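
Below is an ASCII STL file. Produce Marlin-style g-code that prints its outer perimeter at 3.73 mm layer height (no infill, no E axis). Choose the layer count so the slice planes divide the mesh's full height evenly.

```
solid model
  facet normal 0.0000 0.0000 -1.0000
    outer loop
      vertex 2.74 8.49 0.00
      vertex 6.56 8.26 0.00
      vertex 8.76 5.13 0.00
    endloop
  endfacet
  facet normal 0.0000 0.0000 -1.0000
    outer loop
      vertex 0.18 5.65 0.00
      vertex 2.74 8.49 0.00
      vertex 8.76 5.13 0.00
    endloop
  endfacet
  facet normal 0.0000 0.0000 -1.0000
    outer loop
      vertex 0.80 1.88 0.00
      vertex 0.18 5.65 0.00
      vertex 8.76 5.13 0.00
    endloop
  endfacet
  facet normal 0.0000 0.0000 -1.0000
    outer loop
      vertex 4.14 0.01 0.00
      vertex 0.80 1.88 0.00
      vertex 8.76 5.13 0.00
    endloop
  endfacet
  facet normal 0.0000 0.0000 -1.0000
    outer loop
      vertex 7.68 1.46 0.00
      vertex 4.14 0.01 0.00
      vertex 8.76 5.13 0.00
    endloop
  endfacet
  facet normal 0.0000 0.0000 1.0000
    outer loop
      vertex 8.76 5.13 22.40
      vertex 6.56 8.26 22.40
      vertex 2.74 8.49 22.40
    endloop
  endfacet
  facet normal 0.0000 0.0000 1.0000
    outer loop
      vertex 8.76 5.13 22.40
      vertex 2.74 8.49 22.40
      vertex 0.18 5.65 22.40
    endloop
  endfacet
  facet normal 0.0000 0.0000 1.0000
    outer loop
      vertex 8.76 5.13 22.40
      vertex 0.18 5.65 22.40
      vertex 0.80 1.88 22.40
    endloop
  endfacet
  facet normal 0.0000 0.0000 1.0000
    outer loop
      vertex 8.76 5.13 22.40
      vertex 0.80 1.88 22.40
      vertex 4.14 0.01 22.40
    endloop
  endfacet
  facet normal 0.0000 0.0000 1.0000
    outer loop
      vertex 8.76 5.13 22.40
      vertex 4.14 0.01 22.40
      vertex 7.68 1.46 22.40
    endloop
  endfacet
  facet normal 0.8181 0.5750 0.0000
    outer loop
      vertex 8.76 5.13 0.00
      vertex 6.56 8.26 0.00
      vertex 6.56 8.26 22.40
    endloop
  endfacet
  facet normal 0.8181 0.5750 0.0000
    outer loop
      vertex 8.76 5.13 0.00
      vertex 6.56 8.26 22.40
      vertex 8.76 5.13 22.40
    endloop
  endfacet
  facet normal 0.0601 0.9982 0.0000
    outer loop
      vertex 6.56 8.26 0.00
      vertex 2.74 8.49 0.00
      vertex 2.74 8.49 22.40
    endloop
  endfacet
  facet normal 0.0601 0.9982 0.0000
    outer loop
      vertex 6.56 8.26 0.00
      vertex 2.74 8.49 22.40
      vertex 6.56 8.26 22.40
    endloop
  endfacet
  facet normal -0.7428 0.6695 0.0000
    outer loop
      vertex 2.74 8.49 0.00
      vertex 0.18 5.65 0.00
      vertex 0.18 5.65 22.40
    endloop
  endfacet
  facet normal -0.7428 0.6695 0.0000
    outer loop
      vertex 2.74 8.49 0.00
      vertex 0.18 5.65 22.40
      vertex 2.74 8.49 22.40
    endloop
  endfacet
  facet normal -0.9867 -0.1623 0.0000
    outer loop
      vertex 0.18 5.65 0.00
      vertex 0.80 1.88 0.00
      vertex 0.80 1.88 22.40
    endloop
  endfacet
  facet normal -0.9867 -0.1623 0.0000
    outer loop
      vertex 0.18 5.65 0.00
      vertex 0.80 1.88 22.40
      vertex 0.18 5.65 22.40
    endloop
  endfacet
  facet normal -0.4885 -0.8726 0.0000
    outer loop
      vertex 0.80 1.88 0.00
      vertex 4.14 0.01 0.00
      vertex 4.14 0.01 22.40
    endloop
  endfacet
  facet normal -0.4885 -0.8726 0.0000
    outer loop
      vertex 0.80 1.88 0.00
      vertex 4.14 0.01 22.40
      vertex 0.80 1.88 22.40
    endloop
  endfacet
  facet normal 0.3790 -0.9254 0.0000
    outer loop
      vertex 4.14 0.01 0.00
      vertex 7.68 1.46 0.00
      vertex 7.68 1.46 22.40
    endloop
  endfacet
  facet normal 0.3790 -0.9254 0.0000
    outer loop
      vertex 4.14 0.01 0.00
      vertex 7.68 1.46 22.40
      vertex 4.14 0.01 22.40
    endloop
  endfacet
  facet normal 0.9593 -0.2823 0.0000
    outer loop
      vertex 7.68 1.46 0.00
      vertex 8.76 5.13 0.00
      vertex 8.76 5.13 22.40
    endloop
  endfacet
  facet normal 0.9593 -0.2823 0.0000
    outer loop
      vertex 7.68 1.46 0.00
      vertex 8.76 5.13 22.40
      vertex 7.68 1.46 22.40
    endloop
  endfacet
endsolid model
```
; perimeter-only toolpath
G21 ; units = mm
G90 ; absolute positioning
G28 ; home
; layer 1
G0 Z3.73
G0 X8.76 Y5.13
G1 X6.56 Y8.26
G1 X2.74 Y8.49
G1 X0.18 Y5.65
G1 X0.80 Y1.88
G1 X4.14 Y0.01
G1 X7.68 Y1.46
G1 X8.76 Y5.13
; layer 2
G0 Z7.47
G0 X8.76 Y5.13
G1 X6.56 Y8.26
G1 X2.74 Y8.49
G1 X0.18 Y5.65
G1 X0.80 Y1.88
G1 X4.14 Y0.01
G1 X7.68 Y1.46
G1 X8.76 Y5.13
; layer 3
G0 Z11.20
G0 X8.76 Y5.13
G1 X6.56 Y8.26
G1 X2.74 Y8.49
G1 X0.18 Y5.65
G1 X0.80 Y1.88
G1 X4.14 Y0.01
G1 X7.68 Y1.46
G1 X8.76 Y5.13
; layer 4
G0 Z14.93
G0 X8.76 Y5.13
G1 X6.56 Y8.26
G1 X2.74 Y8.49
G1 X0.18 Y5.65
G1 X0.80 Y1.88
G1 X4.14 Y0.01
G1 X7.68 Y1.46
G1 X8.76 Y5.13
; layer 5
G0 Z18.67
G0 X8.76 Y5.13
G1 X6.56 Y8.26
G1 X2.74 Y8.49
G1 X0.18 Y5.65
G1 X0.80 Y1.88
G1 X4.14 Y0.01
G1 X7.68 Y1.46
G1 X8.76 Y5.13
; layer 6
G0 Z22.40
G0 X8.76 Y5.13
G1 X6.56 Y8.26
G1 X2.74 Y8.49
G1 X0.18 Y5.65
G1 X0.80 Y1.88
G1 X4.14 Y0.01
G1 X7.68 Y1.46
G1 X8.76 Y5.13
M2 ; end

The solid is a regular 7-sided prism (a cylinder approximated with 7 flat sides), circumscribed radius ≈ 4.41 mm, height ≈ 22.4 mm. Slicing at Δz = 3.73 mm — 6 equal slices spanning the solid's height, so layer i sits at z = i·h/6 — gives 6 non-empty perimeters. Each is a 7-segment closed polygon; G0 lifts to the layer z and rapids to the start vertex, then G1 traces the edges.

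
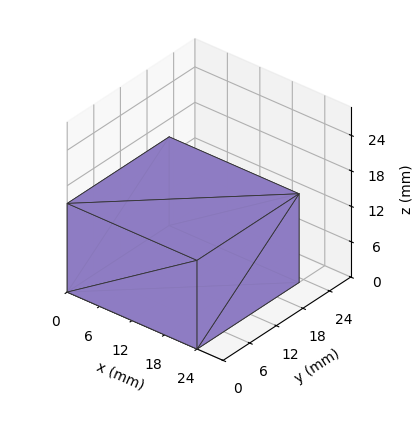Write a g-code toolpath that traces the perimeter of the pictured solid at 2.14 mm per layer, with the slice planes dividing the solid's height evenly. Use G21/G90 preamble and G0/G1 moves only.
Reading the render: the shape is a rectangular box, roughly 24 × 23 mm footprint and 15 mm tall (dimensions read to the nearest mm from the axis ticks). For the g-code, the solid's height is divided into equal slices at the stated Δz and each level perimeter traced with G1 moves after a G0 lift.

; perimeter-only toolpath
G21 ; units = mm
G90 ; absolute positioning
G28 ; home
; layer 1
G0 Z2.14
G0 X0.00 Y0.00
G1 X24.00 Y0.00
G1 X24.00 Y23.00
G1 X0.00 Y23.00
G1 X0.00 Y0.00
; layer 2
G0 Z4.29
G0 X0.00 Y0.00
G1 X24.00 Y0.00
G1 X24.00 Y23.00
G1 X0.00 Y23.00
G1 X0.00 Y0.00
; layer 3
G0 Z6.43
G0 X0.00 Y0.00
G1 X24.00 Y0.00
G1 X24.00 Y23.00
G1 X0.00 Y23.00
G1 X0.00 Y0.00
; layer 4
G0 Z8.57
G0 X0.00 Y0.00
G1 X24.00 Y0.00
G1 X24.00 Y23.00
G1 X0.00 Y23.00
G1 X0.00 Y0.00
; layer 5
G0 Z10.71
G0 X0.00 Y0.00
G1 X24.00 Y0.00
G1 X24.00 Y23.00
G1 X0.00 Y23.00
G1 X0.00 Y0.00
; layer 6
G0 Z12.86
G0 X0.00 Y0.00
G1 X24.00 Y0.00
G1 X24.00 Y23.00
G1 X0.00 Y23.00
G1 X0.00 Y0.00
; layer 7
G0 Z15.00
G0 X0.00 Y0.00
G1 X24.00 Y0.00
G1 X24.00 Y23.00
G1 X0.00 Y23.00
G1 X0.00 Y0.00
M2 ; end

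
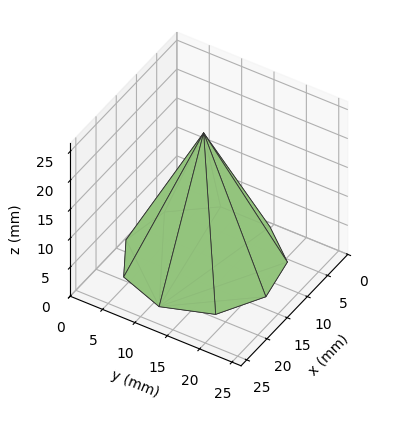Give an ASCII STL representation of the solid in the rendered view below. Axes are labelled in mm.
Reading the render: the shape is a regular 9-sided pyramid, base circumscribed radius ≈ 11 mm, apex at z ≈ 22 mm (dimensions read to the nearest mm from the axis ticks). For the STL, each face is triangulated and given an outward normal.

solid part
  facet normal 0.0000 0.0000 -1.0000
    outer loop
      vertex 12.9 21.8 0.0
      vertex 19.4 18.1 0.0
      vertex 22.0 11.0 0.0
    endloop
  endfacet
  facet normal 0.0000 0.0000 -1.0000
    outer loop
      vertex 5.5 20.5 0.0
      vertex 12.9 21.8 0.0
      vertex 22.0 11.0 0.0
    endloop
  endfacet
  facet normal 0.0000 0.0000 -1.0000
    outer loop
      vertex 0.7 14.8 0.0
      vertex 5.5 20.5 0.0
      vertex 22.0 11.0 0.0
    endloop
  endfacet
  facet normal 0.0000 0.0000 -1.0000
    outer loop
      vertex 0.7 7.2 0.0
      vertex 0.7 14.8 0.0
      vertex 22.0 11.0 0.0
    endloop
  endfacet
  facet normal 0.0000 0.0000 -1.0000
    outer loop
      vertex 5.5 1.5 0.0
      vertex 0.7 7.2 0.0
      vertex 22.0 11.0 0.0
    endloop
  endfacet
  facet normal 0.0000 0.0000 -1.0000
    outer loop
      vertex 12.9 0.2 0.0
      vertex 5.5 1.5 0.0
      vertex 22.0 11.0 0.0
    endloop
  endfacet
  facet normal 0.0000 0.0000 -1.0000
    outer loop
      vertex 19.4 3.9 0.0
      vertex 12.9 0.2 0.0
      vertex 22.0 11.0 0.0
    endloop
  endfacet
  facet normal 0.8500 0.3113 0.4250
    outer loop
      vertex 22.0 11.0 0.0
      vertex 19.4 18.1 0.0
      vertex 11.0 11.0 22.0
    endloop
  endfacet
  facet normal 0.4478 0.7867 0.4249
    outer loop
      vertex 19.4 18.1 0.0
      vertex 12.9 21.8 0.0
      vertex 11.0 11.0 22.0
    endloop
  endfacet
  facet normal -0.1567 0.8919 0.4243
    outer loop
      vertex 12.9 21.8 0.0
      vertex 5.5 20.5 0.0
      vertex 11.0 11.0 22.0
    endloop
  endfacet
  facet normal -0.6924 0.5831 0.4249
    outer loop
      vertex 5.5 20.5 0.0
      vertex 0.7 14.8 0.0
      vertex 11.0 11.0 22.0
    endloop
  endfacet
  facet normal -0.9057 0.0000 0.4240
    outer loop
      vertex 0.7 14.8 0.0
      vertex 0.7 7.2 0.0
      vertex 11.0 11.0 22.0
    endloop
  endfacet
  facet normal -0.6924 -0.5831 0.4249
    outer loop
      vertex 0.7 7.2 0.0
      vertex 5.5 1.5 0.0
      vertex 11.0 11.0 22.0
    endloop
  endfacet
  facet normal -0.1567 -0.8919 0.4243
    outer loop
      vertex 5.5 1.5 0.0
      vertex 12.9 0.2 0.0
      vertex 11.0 11.0 22.0
    endloop
  endfacet
  facet normal 0.4478 -0.7867 0.4249
    outer loop
      vertex 12.9 0.2 0.0
      vertex 19.4 3.9 0.0
      vertex 11.0 11.0 22.0
    endloop
  endfacet
  facet normal 0.8500 -0.3113 0.4250
    outer loop
      vertex 19.4 3.9 0.0
      vertex 22.0 11.0 0.0
      vertex 11.0 11.0 22.0
    endloop
  endfacet
endsolid part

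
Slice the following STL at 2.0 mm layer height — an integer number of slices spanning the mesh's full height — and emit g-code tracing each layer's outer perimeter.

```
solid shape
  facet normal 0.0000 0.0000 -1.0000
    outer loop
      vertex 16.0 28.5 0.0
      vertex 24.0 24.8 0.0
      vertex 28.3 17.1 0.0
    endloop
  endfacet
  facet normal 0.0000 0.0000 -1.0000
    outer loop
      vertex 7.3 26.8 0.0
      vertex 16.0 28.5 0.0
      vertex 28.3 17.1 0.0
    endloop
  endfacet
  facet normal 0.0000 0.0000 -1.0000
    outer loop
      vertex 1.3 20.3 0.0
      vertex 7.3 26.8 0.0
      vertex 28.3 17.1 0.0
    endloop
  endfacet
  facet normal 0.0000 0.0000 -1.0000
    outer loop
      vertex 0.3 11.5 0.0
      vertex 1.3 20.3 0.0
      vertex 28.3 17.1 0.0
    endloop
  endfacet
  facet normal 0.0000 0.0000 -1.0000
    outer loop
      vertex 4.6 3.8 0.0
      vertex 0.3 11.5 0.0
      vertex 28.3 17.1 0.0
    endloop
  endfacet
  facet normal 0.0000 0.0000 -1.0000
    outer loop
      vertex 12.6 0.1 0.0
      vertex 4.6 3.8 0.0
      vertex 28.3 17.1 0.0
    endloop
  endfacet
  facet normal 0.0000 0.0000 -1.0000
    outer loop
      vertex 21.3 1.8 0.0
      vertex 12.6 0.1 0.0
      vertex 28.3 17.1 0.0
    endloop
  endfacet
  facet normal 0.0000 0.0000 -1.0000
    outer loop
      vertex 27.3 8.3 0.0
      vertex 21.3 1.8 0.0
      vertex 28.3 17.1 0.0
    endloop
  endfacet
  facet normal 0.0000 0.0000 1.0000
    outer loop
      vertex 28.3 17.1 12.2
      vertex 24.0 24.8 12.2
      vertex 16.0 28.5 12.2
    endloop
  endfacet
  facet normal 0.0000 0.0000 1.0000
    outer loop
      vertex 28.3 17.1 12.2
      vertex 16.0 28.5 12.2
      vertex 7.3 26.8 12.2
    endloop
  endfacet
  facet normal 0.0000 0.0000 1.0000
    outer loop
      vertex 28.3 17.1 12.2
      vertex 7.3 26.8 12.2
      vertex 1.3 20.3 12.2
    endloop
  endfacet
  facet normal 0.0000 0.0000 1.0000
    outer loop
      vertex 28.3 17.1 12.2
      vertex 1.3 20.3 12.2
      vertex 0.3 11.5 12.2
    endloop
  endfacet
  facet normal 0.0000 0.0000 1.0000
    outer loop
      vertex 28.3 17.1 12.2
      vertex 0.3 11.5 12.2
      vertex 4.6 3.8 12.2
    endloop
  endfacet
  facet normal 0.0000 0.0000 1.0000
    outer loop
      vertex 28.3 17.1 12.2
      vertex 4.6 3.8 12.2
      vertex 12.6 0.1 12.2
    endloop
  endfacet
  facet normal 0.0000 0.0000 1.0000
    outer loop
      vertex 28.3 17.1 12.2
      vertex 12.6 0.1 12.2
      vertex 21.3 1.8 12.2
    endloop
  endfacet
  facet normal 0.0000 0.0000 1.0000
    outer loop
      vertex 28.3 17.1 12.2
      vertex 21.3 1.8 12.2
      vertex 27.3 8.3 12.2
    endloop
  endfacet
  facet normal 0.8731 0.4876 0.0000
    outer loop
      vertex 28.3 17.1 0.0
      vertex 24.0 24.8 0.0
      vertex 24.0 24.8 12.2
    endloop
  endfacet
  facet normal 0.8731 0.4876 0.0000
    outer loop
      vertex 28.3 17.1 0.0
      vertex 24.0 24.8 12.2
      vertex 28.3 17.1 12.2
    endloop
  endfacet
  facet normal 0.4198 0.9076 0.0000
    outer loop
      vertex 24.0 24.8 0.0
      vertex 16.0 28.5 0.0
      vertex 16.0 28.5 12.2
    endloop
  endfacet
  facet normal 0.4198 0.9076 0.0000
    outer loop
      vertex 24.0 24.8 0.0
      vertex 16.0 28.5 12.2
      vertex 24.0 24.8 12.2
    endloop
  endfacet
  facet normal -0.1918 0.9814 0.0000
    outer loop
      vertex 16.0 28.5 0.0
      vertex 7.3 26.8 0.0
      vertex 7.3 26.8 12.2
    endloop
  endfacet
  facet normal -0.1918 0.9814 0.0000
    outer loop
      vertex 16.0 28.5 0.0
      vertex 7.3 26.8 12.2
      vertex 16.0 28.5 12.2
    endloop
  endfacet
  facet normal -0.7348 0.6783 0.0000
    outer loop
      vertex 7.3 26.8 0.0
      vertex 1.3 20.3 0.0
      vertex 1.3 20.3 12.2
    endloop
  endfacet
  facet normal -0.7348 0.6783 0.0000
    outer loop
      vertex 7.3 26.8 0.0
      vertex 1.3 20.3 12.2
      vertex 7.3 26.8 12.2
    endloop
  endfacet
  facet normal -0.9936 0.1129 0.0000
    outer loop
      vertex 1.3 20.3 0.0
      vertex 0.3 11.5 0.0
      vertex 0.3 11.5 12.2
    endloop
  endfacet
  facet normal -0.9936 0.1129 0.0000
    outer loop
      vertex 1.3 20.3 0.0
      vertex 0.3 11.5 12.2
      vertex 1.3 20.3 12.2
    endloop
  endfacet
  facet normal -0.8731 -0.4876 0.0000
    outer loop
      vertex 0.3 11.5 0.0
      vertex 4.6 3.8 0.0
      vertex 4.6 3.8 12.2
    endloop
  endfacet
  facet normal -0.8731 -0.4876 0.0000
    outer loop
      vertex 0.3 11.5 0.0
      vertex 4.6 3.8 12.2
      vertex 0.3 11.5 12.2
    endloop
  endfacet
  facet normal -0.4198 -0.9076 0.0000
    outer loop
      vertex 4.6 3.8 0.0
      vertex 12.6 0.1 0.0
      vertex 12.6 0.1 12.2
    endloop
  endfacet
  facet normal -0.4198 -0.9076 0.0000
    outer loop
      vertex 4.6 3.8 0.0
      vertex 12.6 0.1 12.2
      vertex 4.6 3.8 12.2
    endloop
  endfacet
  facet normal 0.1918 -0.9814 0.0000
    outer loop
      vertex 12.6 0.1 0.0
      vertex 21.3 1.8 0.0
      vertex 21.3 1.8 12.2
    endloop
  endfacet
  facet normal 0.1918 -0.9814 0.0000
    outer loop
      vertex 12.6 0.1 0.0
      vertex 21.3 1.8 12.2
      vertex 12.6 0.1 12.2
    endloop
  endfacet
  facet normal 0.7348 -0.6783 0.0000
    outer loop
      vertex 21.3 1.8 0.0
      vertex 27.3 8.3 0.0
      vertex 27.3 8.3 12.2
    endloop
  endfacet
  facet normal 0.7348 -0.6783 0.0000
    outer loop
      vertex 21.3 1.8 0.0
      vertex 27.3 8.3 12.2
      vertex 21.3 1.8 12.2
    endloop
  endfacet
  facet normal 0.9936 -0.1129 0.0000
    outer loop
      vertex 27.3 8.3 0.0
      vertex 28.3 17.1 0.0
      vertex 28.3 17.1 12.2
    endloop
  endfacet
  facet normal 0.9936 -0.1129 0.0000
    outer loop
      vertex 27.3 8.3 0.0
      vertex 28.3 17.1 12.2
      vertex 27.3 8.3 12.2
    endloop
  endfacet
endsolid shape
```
; perimeter-only toolpath
G21 ; units = mm
G90 ; absolute positioning
G28 ; home
; layer 1
G0 Z2.0
G0 X28.3 Y17.1
G1 X24.0 Y24.8
G1 X16.0 Y28.5
G1 X7.3 Y26.8
G1 X1.3 Y20.3
G1 X0.3 Y11.5
G1 X4.6 Y3.8
G1 X12.6 Y0.1
G1 X21.3 Y1.8
G1 X27.3 Y8.3
G1 X28.3 Y17.1
; layer 2
G0 Z4.1
G0 X28.3 Y17.1
G1 X24.0 Y24.8
G1 X16.0 Y28.5
G1 X7.3 Y26.8
G1 X1.3 Y20.3
G1 X0.3 Y11.5
G1 X4.6 Y3.8
G1 X12.6 Y0.1
G1 X21.3 Y1.8
G1 X27.3 Y8.3
G1 X28.3 Y17.1
; layer 3
G0 Z6.1
G0 X28.3 Y17.1
G1 X24.0 Y24.8
G1 X16.0 Y28.5
G1 X7.3 Y26.8
G1 X1.3 Y20.3
G1 X0.3 Y11.5
G1 X4.6 Y3.8
G1 X12.6 Y0.1
G1 X21.3 Y1.8
G1 X27.3 Y8.3
G1 X28.3 Y17.1
; layer 4
G0 Z8.1
G0 X28.3 Y17.1
G1 X24.0 Y24.8
G1 X16.0 Y28.5
G1 X7.3 Y26.8
G1 X1.3 Y20.3
G1 X0.3 Y11.5
G1 X4.6 Y3.8
G1 X12.6 Y0.1
G1 X21.3 Y1.8
G1 X27.3 Y8.3
G1 X28.3 Y17.1
; layer 5
G0 Z10.2
G0 X28.3 Y17.1
G1 X24.0 Y24.8
G1 X16.0 Y28.5
G1 X7.3 Y26.8
G1 X1.3 Y20.3
G1 X0.3 Y11.5
G1 X4.6 Y3.8
G1 X12.6 Y0.1
G1 X21.3 Y1.8
G1 X27.3 Y8.3
G1 X28.3 Y17.1
; layer 6
G0 Z12.2
G0 X28.3 Y17.1
G1 X24.0 Y24.8
G1 X16.0 Y28.5
G1 X7.3 Y26.8
G1 X1.3 Y20.3
G1 X0.3 Y11.5
G1 X4.6 Y3.8
G1 X12.6 Y0.1
G1 X21.3 Y1.8
G1 X27.3 Y8.3
G1 X28.3 Y17.1
M2 ; end

The solid is a regular 10-sided prism (a cylinder approximated with 10 flat sides), circumscribed radius ≈ 14.3 mm, height ≈ 12.2 mm. Slicing at Δz = 2.0 mm — 6 equal slices spanning the solid's height, so layer i sits at z = i·h/6 — gives 6 non-empty perimeters. Each is a 10-segment closed polygon; G0 lifts to the layer z and rapids to the start vertex, then G1 traces the edges.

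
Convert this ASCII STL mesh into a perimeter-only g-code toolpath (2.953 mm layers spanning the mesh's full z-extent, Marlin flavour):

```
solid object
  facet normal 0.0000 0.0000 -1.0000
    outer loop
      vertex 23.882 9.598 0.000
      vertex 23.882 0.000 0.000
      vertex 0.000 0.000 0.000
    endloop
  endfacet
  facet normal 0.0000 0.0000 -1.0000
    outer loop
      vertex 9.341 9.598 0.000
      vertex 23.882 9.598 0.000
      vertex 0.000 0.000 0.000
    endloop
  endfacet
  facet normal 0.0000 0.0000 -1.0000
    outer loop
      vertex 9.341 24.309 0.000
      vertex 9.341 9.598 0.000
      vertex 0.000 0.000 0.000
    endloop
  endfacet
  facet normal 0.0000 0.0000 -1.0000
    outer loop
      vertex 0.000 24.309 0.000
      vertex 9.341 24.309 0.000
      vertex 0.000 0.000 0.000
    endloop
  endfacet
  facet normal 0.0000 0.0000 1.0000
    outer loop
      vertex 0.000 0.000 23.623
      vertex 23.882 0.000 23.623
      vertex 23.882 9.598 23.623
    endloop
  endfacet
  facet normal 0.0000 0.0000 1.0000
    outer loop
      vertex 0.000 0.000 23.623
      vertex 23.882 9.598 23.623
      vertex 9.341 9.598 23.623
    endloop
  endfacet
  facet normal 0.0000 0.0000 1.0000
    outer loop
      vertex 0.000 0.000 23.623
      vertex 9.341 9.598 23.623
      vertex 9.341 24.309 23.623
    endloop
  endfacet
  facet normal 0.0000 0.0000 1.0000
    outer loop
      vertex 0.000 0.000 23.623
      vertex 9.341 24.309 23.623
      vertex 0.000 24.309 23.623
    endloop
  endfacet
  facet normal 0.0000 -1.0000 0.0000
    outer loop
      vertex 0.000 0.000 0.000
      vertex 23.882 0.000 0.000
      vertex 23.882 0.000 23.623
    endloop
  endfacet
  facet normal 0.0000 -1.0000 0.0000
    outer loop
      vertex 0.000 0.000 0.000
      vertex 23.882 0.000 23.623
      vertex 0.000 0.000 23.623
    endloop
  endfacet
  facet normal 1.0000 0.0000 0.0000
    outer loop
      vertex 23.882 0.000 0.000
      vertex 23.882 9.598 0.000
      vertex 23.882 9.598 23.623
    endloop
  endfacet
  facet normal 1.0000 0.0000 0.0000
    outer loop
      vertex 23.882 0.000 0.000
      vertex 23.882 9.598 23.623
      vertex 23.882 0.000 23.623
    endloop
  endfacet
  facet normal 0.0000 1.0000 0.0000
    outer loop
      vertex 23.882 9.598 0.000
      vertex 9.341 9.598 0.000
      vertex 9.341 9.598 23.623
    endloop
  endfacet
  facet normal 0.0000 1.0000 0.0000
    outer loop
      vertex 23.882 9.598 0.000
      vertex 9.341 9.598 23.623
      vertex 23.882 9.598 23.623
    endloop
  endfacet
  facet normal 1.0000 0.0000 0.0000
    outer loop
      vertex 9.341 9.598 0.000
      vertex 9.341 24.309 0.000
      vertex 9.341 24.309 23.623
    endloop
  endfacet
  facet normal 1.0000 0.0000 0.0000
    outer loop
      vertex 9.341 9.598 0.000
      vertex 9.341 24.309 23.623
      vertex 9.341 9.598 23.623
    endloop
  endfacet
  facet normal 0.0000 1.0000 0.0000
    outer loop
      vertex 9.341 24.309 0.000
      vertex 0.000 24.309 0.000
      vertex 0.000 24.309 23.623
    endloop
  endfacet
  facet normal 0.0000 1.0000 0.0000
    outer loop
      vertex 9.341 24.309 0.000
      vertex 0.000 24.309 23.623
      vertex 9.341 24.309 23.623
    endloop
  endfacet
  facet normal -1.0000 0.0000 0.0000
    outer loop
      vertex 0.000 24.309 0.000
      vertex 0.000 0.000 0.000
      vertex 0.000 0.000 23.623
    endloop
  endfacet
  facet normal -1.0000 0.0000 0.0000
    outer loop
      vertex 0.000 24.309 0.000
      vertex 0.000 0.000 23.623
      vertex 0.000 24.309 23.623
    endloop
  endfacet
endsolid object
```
; perimeter-only toolpath
G21 ; units = mm
G90 ; absolute positioning
G28 ; home
; layer 1
G0 Z2.953
G0 X0.000 Y0.000
G1 X23.882 Y0.000
G1 X23.882 Y9.598
G1 X9.341 Y9.598
G1 X9.341 Y24.309
G1 X0.000 Y24.309
G1 X0.000 Y0.000
; layer 2
G0 Z5.906
G0 X0.000 Y0.000
G1 X23.882 Y0.000
G1 X23.882 Y9.598
G1 X9.341 Y9.598
G1 X9.341 Y24.309
G1 X0.000 Y24.309
G1 X0.000 Y0.000
; layer 3
G0 Z8.859
G0 X0.000 Y0.000
G1 X23.882 Y0.000
G1 X23.882 Y9.598
G1 X9.341 Y9.598
G1 X9.341 Y24.309
G1 X0.000 Y24.309
G1 X0.000 Y0.000
; layer 4
G0 Z11.812
G0 X0.000 Y0.000
G1 X23.882 Y0.000
G1 X23.882 Y9.598
G1 X9.341 Y9.598
G1 X9.341 Y24.309
G1 X0.000 Y24.309
G1 X0.000 Y0.000
; layer 5
G0 Z14.764
G0 X0.000 Y0.000
G1 X23.882 Y0.000
G1 X23.882 Y9.598
G1 X9.341 Y9.598
G1 X9.341 Y24.309
G1 X0.000 Y24.309
G1 X0.000 Y0.000
; layer 6
G0 Z17.717
G0 X0.000 Y0.000
G1 X23.882 Y0.000
G1 X23.882 Y9.598
G1 X9.341 Y9.598
G1 X9.341 Y24.309
G1 X0.000 Y24.309
G1 X0.000 Y0.000
; layer 7
G0 Z20.670
G0 X0.000 Y0.000
G1 X23.882 Y0.000
G1 X23.882 Y9.598
G1 X9.341 Y9.598
G1 X9.341 Y24.309
G1 X0.000 Y24.309
G1 X0.000 Y0.000
; layer 8
G0 Z23.623
G0 X0.000 Y0.000
G1 X23.882 Y0.000
G1 X23.882 Y9.598
G1 X9.341 Y9.598
G1 X9.341 Y24.309
G1 X0.000 Y24.309
G1 X0.000 Y0.000
M2 ; end

The solid is an L-shaped prism: outer 23.9 × 24.3 mm, arm thicknesses ≈ 9.6 mm (horizontal) and 9.34 mm (vertical), extruded 23.6 mm in z. Slicing at Δz = 2.953 mm — 8 equal slices spanning the solid's height, so layer i sits at z = i·h/8 — gives 8 non-empty perimeters. Each is a 6-segment closed polygon; G0 lifts to the layer z and rapids to the start vertex, then G1 traces the edges.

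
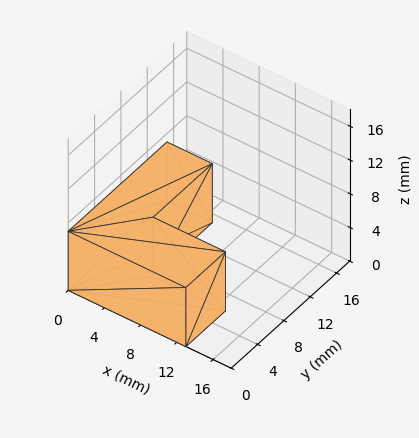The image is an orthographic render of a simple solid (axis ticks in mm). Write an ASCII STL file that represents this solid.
Reading the render: the shape is an L-shaped prism: outer 13 × 15 mm, arm thicknesses ≈ 6 mm (horizontal) and 5 mm (vertical), extruded 7 mm in z (dimensions read to the nearest mm from the axis ticks). For the STL, each face is triangulated and given an outward normal.

solid part
  facet normal 0.0000 0.0000 -1.0000
    outer loop
      vertex 13.00 6.00 0.00
      vertex 13.00 0.00 0.00
      vertex 0.00 0.00 0.00
    endloop
  endfacet
  facet normal 0.0000 0.0000 -1.0000
    outer loop
      vertex 5.00 6.00 0.00
      vertex 13.00 6.00 0.00
      vertex 0.00 0.00 0.00
    endloop
  endfacet
  facet normal 0.0000 0.0000 -1.0000
    outer loop
      vertex 5.00 15.00 0.00
      vertex 5.00 6.00 0.00
      vertex 0.00 0.00 0.00
    endloop
  endfacet
  facet normal 0.0000 0.0000 -1.0000
    outer loop
      vertex 0.00 15.00 0.00
      vertex 5.00 15.00 0.00
      vertex 0.00 0.00 0.00
    endloop
  endfacet
  facet normal 0.0000 0.0000 1.0000
    outer loop
      vertex 0.00 0.00 7.00
      vertex 13.00 0.00 7.00
      vertex 13.00 6.00 7.00
    endloop
  endfacet
  facet normal 0.0000 0.0000 1.0000
    outer loop
      vertex 0.00 0.00 7.00
      vertex 13.00 6.00 7.00
      vertex 5.00 6.00 7.00
    endloop
  endfacet
  facet normal 0.0000 0.0000 1.0000
    outer loop
      vertex 0.00 0.00 7.00
      vertex 5.00 6.00 7.00
      vertex 5.00 15.00 7.00
    endloop
  endfacet
  facet normal 0.0000 0.0000 1.0000
    outer loop
      vertex 0.00 0.00 7.00
      vertex 5.00 15.00 7.00
      vertex 0.00 15.00 7.00
    endloop
  endfacet
  facet normal 0.0000 -1.0000 0.0000
    outer loop
      vertex 0.00 0.00 0.00
      vertex 13.00 0.00 0.00
      vertex 13.00 0.00 7.00
    endloop
  endfacet
  facet normal 0.0000 -1.0000 0.0000
    outer loop
      vertex 0.00 0.00 0.00
      vertex 13.00 0.00 7.00
      vertex 0.00 0.00 7.00
    endloop
  endfacet
  facet normal 1.0000 0.0000 0.0000
    outer loop
      vertex 13.00 0.00 0.00
      vertex 13.00 6.00 0.00
      vertex 13.00 6.00 7.00
    endloop
  endfacet
  facet normal 1.0000 0.0000 0.0000
    outer loop
      vertex 13.00 0.00 0.00
      vertex 13.00 6.00 7.00
      vertex 13.00 0.00 7.00
    endloop
  endfacet
  facet normal 0.0000 1.0000 0.0000
    outer loop
      vertex 13.00 6.00 0.00
      vertex 5.00 6.00 0.00
      vertex 5.00 6.00 7.00
    endloop
  endfacet
  facet normal 0.0000 1.0000 0.0000
    outer loop
      vertex 13.00 6.00 0.00
      vertex 5.00 6.00 7.00
      vertex 13.00 6.00 7.00
    endloop
  endfacet
  facet normal 1.0000 0.0000 0.0000
    outer loop
      vertex 5.00 6.00 0.00
      vertex 5.00 15.00 0.00
      vertex 5.00 15.00 7.00
    endloop
  endfacet
  facet normal 1.0000 0.0000 0.0000
    outer loop
      vertex 5.00 6.00 0.00
      vertex 5.00 15.00 7.00
      vertex 5.00 6.00 7.00
    endloop
  endfacet
  facet normal 0.0000 1.0000 0.0000
    outer loop
      vertex 5.00 15.00 0.00
      vertex 0.00 15.00 0.00
      vertex 0.00 15.00 7.00
    endloop
  endfacet
  facet normal 0.0000 1.0000 0.0000
    outer loop
      vertex 5.00 15.00 0.00
      vertex 0.00 15.00 7.00
      vertex 5.00 15.00 7.00
    endloop
  endfacet
  facet normal -1.0000 0.0000 0.0000
    outer loop
      vertex 0.00 15.00 0.00
      vertex 0.00 0.00 0.00
      vertex 0.00 0.00 7.00
    endloop
  endfacet
  facet normal -1.0000 0.0000 0.0000
    outer loop
      vertex 0.00 15.00 0.00
      vertex 0.00 0.00 7.00
      vertex 0.00 15.00 7.00
    endloop
  endfacet
endsolid part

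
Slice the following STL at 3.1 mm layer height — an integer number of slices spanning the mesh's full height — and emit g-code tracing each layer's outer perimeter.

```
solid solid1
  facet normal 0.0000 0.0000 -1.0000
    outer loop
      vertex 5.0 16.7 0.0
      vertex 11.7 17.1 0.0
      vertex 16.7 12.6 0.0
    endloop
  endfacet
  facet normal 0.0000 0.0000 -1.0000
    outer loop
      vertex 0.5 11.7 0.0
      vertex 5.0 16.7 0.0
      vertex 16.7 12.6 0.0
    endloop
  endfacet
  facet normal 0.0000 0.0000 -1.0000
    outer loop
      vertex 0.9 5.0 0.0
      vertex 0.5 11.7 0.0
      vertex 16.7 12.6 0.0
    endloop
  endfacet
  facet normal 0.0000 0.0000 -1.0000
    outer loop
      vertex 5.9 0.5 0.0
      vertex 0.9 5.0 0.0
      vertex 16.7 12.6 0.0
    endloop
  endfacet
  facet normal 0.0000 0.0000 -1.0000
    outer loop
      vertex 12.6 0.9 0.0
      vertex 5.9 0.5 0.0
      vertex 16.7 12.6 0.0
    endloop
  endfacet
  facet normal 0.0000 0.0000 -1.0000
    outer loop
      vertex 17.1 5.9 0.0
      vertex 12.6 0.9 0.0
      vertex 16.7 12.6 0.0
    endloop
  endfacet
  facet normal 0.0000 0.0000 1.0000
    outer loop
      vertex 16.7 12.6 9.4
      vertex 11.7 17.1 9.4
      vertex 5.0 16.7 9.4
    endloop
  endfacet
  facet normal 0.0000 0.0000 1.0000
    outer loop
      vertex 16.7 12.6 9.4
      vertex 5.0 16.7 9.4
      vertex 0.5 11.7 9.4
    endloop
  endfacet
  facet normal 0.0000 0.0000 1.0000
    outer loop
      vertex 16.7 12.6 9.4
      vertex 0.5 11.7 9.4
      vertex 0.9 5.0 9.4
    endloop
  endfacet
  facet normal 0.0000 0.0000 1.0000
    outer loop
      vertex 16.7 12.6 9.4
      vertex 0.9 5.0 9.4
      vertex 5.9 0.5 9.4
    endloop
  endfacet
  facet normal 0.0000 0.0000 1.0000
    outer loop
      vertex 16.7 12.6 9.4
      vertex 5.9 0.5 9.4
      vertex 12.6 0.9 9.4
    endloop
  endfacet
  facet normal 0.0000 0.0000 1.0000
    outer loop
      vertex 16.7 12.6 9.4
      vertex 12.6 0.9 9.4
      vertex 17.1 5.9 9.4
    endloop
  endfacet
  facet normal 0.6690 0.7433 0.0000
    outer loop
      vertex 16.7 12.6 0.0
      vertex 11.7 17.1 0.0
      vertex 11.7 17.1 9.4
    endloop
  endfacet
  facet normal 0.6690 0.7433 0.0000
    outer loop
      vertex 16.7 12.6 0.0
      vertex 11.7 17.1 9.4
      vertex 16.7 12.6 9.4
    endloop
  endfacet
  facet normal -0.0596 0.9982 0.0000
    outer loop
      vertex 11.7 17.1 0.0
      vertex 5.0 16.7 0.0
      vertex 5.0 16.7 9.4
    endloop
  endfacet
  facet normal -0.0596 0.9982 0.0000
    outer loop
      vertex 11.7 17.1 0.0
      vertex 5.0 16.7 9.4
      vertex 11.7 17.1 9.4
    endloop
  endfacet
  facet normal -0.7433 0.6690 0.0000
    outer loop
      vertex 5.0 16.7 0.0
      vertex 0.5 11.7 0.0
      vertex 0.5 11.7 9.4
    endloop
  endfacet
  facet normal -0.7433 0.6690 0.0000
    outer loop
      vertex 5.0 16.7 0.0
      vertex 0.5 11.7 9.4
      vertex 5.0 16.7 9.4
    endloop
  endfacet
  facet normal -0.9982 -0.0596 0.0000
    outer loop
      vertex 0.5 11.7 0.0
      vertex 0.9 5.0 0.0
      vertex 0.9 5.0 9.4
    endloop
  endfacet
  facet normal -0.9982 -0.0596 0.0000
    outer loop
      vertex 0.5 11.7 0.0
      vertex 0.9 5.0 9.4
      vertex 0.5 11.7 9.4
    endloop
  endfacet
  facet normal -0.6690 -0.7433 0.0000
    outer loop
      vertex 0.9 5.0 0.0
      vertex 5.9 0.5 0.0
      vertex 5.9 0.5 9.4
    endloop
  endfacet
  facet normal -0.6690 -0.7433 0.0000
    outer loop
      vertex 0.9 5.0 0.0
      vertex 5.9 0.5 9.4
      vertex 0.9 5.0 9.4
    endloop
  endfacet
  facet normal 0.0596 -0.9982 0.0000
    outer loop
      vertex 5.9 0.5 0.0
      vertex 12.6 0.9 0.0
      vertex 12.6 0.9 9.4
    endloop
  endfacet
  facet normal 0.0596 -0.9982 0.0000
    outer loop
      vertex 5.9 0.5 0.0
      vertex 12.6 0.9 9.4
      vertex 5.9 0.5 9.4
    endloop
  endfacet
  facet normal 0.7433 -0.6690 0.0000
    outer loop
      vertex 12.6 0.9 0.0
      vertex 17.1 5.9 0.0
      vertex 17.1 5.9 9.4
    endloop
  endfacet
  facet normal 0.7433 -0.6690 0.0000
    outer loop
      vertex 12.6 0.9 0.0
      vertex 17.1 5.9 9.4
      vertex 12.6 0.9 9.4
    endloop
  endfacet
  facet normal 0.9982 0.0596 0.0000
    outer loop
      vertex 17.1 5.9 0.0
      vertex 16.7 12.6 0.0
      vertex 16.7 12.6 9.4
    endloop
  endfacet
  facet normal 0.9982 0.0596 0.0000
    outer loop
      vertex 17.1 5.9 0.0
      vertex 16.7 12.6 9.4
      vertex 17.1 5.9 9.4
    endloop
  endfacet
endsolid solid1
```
; perimeter-only toolpath
G21 ; units = mm
G90 ; absolute positioning
G28 ; home
; layer 1
G0 Z3.1
G0 X16.7 Y12.6
G1 X11.7 Y17.1
G1 X5.0 Y16.7
G1 X0.5 Y11.7
G1 X0.9 Y5.0
G1 X5.9 Y0.5
G1 X12.6 Y0.9
G1 X17.1 Y5.9
G1 X16.7 Y12.6
; layer 2
G0 Z6.3
G0 X16.7 Y12.6
G1 X11.7 Y17.1
G1 X5.0 Y16.7
G1 X0.5 Y11.7
G1 X0.9 Y5.0
G1 X5.9 Y0.5
G1 X12.6 Y0.9
G1 X17.1 Y5.9
G1 X16.7 Y12.6
; layer 3
G0 Z9.4
G0 X16.7 Y12.6
G1 X11.7 Y17.1
G1 X5.0 Y16.7
G1 X0.5 Y11.7
G1 X0.9 Y5.0
G1 X5.9 Y0.5
G1 X12.6 Y0.9
G1 X17.1 Y5.9
G1 X16.7 Y12.6
M2 ; end

The solid is a regular 8-sided prism (a cylinder approximated with 8 flat sides), circumscribed radius ≈ 8.8 mm, height ≈ 9.4 mm. Slicing at Δz = 3.1 mm — 3 equal slices spanning the solid's height, so layer i sits at z = i·h/3 — gives 3 non-empty perimeters. Each is a 8-segment closed polygon; G0 lifts to the layer z and rapids to the start vertex, then G1 traces the edges.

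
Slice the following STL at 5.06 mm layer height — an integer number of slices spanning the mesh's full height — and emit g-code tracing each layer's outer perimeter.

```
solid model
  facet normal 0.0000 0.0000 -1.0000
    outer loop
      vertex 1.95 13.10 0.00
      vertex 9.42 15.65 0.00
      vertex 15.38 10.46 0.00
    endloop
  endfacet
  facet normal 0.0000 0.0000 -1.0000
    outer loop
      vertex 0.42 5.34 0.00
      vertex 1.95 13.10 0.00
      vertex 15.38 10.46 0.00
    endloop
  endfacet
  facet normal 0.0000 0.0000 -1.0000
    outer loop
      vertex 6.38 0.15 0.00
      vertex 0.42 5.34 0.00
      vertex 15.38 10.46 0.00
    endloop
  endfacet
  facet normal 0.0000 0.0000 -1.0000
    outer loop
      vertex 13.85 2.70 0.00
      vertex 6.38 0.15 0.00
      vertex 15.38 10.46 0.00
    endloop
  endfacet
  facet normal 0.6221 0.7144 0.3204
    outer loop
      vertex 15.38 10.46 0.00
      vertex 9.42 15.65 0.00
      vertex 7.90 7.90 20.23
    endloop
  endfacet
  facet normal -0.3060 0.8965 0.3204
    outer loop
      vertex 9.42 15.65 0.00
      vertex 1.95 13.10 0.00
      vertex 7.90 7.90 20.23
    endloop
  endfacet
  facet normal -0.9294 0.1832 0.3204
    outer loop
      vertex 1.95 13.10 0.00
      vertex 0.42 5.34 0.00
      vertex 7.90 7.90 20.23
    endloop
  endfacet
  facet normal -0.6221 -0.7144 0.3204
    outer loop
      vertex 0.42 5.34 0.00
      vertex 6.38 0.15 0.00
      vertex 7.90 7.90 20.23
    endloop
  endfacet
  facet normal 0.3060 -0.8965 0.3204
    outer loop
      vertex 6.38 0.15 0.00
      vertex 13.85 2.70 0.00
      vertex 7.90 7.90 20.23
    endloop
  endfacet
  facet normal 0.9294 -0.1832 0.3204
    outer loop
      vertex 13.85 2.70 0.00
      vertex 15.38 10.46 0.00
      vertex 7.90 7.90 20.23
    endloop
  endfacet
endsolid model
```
; perimeter-only toolpath
G21 ; units = mm
G90 ; absolute positioning
G28 ; home
; layer 1
G0 Z5.06
G0 X13.51 Y9.82
G1 X9.04 Y13.71
G1 X3.44 Y11.80
G1 X2.29 Y5.98
G1 X6.76 Y2.09
G1 X12.36 Y4.00
G1 X13.51 Y9.82
; layer 2
G0 Z10.12
G0 X11.64 Y9.18
G1 X8.66 Y11.78
G1 X4.92 Y10.50
G1 X4.16 Y6.62
G1 X7.14 Y4.03
G1 X10.88 Y5.30
G1 X11.64 Y9.18
; layer 3
G0 Z15.17
G0 X9.77 Y8.54
G1 X8.28 Y9.84
G1 X6.41 Y9.20
G1 X6.03 Y7.26
G1 X7.52 Y5.96
G1 X9.39 Y6.60
G1 X9.77 Y8.54
M2 ; end

The solid is a regular 6-sided pyramid, base circumscribed radius ≈ 7.9 mm, apex at z ≈ 20.2 mm. Slicing at Δz = 5.06 mm — 4 equal slices spanning the solid's height, so layer i sits at z = i·h/4 — gives 3 non-empty perimeters. Each is a 6-segment closed polygon; G0 lifts to the layer z and rapids to the start vertex, then G1 traces the edges. The cross-section shrinks linearly with z (the slice at the apex is degenerate and omitted).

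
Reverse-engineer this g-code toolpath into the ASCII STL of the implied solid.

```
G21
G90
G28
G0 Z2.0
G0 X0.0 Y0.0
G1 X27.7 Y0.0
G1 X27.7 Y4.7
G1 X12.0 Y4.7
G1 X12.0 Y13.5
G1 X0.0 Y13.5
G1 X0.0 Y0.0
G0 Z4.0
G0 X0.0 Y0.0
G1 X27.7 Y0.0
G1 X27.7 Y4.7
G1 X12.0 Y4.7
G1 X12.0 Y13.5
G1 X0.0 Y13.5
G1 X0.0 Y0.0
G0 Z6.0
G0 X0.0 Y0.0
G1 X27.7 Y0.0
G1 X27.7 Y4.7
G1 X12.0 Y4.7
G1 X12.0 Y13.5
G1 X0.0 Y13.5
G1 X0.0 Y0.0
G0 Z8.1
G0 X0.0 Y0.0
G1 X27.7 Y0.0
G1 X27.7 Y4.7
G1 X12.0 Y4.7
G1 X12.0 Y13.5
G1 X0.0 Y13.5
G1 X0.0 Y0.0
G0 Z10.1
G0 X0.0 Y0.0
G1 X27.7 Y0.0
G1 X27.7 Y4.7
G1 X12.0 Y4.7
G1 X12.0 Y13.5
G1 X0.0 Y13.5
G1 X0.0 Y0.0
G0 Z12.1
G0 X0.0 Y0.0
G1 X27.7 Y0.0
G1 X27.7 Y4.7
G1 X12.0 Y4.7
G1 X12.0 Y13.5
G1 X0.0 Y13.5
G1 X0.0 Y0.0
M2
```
solid part
  facet normal 0.0000 0.0000 -1.0000
    outer loop
      vertex 27.7 4.7 0.0
      vertex 27.7 0.0 0.0
      vertex 0.0 0.0 0.0
    endloop
  endfacet
  facet normal 0.0000 0.0000 -1.0000
    outer loop
      vertex 12.0 4.7 0.0
      vertex 27.7 4.7 0.0
      vertex 0.0 0.0 0.0
    endloop
  endfacet
  facet normal 0.0000 0.0000 -1.0000
    outer loop
      vertex 12.0 13.5 0.0
      vertex 12.0 4.7 0.0
      vertex 0.0 0.0 0.0
    endloop
  endfacet
  facet normal 0.0000 0.0000 -1.0000
    outer loop
      vertex 0.0 13.5 0.0
      vertex 12.0 13.5 0.0
      vertex 0.0 0.0 0.0
    endloop
  endfacet
  facet normal 0.0000 0.0000 1.0000
    outer loop
      vertex 0.0 0.0 12.1
      vertex 27.7 0.0 12.1
      vertex 27.7 4.7 12.1
    endloop
  endfacet
  facet normal 0.0000 0.0000 1.0000
    outer loop
      vertex 0.0 0.0 12.1
      vertex 27.7 4.7 12.1
      vertex 12.0 4.7 12.1
    endloop
  endfacet
  facet normal 0.0000 0.0000 1.0000
    outer loop
      vertex 0.0 0.0 12.1
      vertex 12.0 4.7 12.1
      vertex 12.0 13.5 12.1
    endloop
  endfacet
  facet normal 0.0000 0.0000 1.0000
    outer loop
      vertex 0.0 0.0 12.1
      vertex 12.0 13.5 12.1
      vertex 0.0 13.5 12.1
    endloop
  endfacet
  facet normal 0.0000 -1.0000 0.0000
    outer loop
      vertex 0.0 0.0 0.0
      vertex 27.7 0.0 0.0
      vertex 27.7 0.0 12.1
    endloop
  endfacet
  facet normal 0.0000 -1.0000 0.0000
    outer loop
      vertex 0.0 0.0 0.0
      vertex 27.7 0.0 12.1
      vertex 0.0 0.0 12.1
    endloop
  endfacet
  facet normal 1.0000 0.0000 0.0000
    outer loop
      vertex 27.7 0.0 0.0
      vertex 27.7 4.7 0.0
      vertex 27.7 4.7 12.1
    endloop
  endfacet
  facet normal 1.0000 0.0000 0.0000
    outer loop
      vertex 27.7 0.0 0.0
      vertex 27.7 4.7 12.1
      vertex 27.7 0.0 12.1
    endloop
  endfacet
  facet normal 0.0000 1.0000 0.0000
    outer loop
      vertex 27.7 4.7 0.0
      vertex 12.0 4.7 0.0
      vertex 12.0 4.7 12.1
    endloop
  endfacet
  facet normal 0.0000 1.0000 0.0000
    outer loop
      vertex 27.7 4.7 0.0
      vertex 12.0 4.7 12.1
      vertex 27.7 4.7 12.1
    endloop
  endfacet
  facet normal 1.0000 0.0000 0.0000
    outer loop
      vertex 12.0 4.7 0.0
      vertex 12.0 13.5 0.0
      vertex 12.0 13.5 12.1
    endloop
  endfacet
  facet normal 1.0000 0.0000 0.0000
    outer loop
      vertex 12.0 4.7 0.0
      vertex 12.0 13.5 12.1
      vertex 12.0 4.7 12.1
    endloop
  endfacet
  facet normal 0.0000 1.0000 0.0000
    outer loop
      vertex 12.0 13.5 0.0
      vertex 0.0 13.5 0.0
      vertex 0.0 13.5 12.1
    endloop
  endfacet
  facet normal 0.0000 1.0000 0.0000
    outer loop
      vertex 12.0 13.5 0.0
      vertex 0.0 13.5 12.1
      vertex 12.0 13.5 12.1
    endloop
  endfacet
  facet normal -1.0000 0.0000 0.0000
    outer loop
      vertex 0.0 13.5 0.0
      vertex 0.0 0.0 0.0
      vertex 0.0 0.0 12.1
    endloop
  endfacet
  facet normal -1.0000 0.0000 0.0000
    outer loop
      vertex 0.0 13.5 0.0
      vertex 0.0 0.0 12.1
      vertex 0.0 13.5 12.1
    endloop
  endfacet
endsolid part

The G0 Z moves step by Δz≈2.0 mm. Every layer's G1 loop is the same polygon, so the solid is a straight extrusion of it from z=0 to z≈12.1. Closing with flat bottom and top caps and triangulating gives 20 facets — an L-shaped prism: outer 27.7 × 13.5 mm, arm thicknesses ≈ 4.7 mm (horizontal) and 12 mm (vertical), extruded 12.1 mm in z.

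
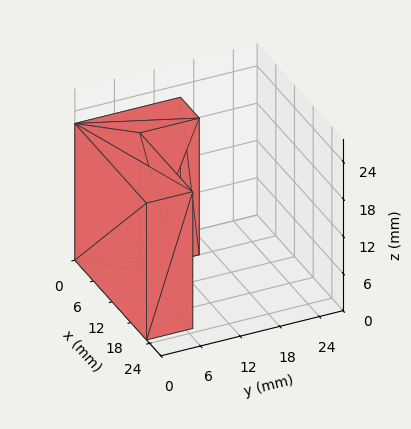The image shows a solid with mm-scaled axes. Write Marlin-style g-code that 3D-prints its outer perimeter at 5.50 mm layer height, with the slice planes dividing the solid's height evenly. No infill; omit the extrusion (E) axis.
Reading the render: the shape is an L-shaped prism: outer 23 × 16 mm, arm thicknesses ≈ 7 mm (horizontal) and 6 mm (vertical), extruded 22 mm in z (dimensions read to the nearest mm from the axis ticks). For the g-code, the solid's height is divided into equal slices at the stated Δz and each level perimeter traced with G1 moves after a G0 lift.

; perimeter-only toolpath
G21 ; units = mm
G90 ; absolute positioning
G28 ; home
; layer 1
G0 Z5.50
G0 X0.00 Y0.00
G1 X23.00 Y0.00
G1 X23.00 Y7.00
G1 X6.00 Y7.00
G1 X6.00 Y16.00
G1 X0.00 Y16.00
G1 X0.00 Y0.00
; layer 2
G0 Z11.00
G0 X0.00 Y0.00
G1 X23.00 Y0.00
G1 X23.00 Y7.00
G1 X6.00 Y7.00
G1 X6.00 Y16.00
G1 X0.00 Y16.00
G1 X0.00 Y0.00
; layer 3
G0 Z16.50
G0 X0.00 Y0.00
G1 X23.00 Y0.00
G1 X23.00 Y7.00
G1 X6.00 Y7.00
G1 X6.00 Y16.00
G1 X0.00 Y16.00
G1 X0.00 Y0.00
; layer 4
G0 Z22.00
G0 X0.00 Y0.00
G1 X23.00 Y0.00
G1 X23.00 Y7.00
G1 X6.00 Y7.00
G1 X6.00 Y16.00
G1 X0.00 Y16.00
G1 X0.00 Y0.00
M2 ; end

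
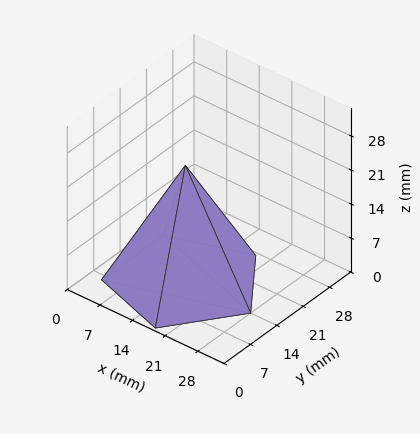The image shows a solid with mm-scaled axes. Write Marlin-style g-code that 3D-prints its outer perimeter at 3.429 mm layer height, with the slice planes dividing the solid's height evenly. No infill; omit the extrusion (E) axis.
Reading the render: the shape is a regular 5-sided pyramid, base circumscribed radius ≈ 14 mm, apex at z ≈ 24 mm (dimensions read to the nearest mm from the axis ticks). For the g-code, the solid's height is divided into equal slices at the stated Δz and each level perimeter traced with G1 moves after a G0 lift.

; perimeter-only toolpath
G21 ; units = mm
G90 ; absolute positioning
G28 ; home
; layer 1
G0 Z3.429
G0 X26.000 Y14.000
G1 X17.708 Y25.413
G1 X4.292 Y21.053
G1 X4.292 Y6.947
G1 X17.708 Y2.587
G1 X26.000 Y14.000
; layer 2
G0 Z6.857
G0 X24.000 Y14.000
G1 X17.090 Y23.511
G1 X5.910 Y19.878
G1 X5.910 Y8.122
G1 X17.090 Y4.489
G1 X24.000 Y14.000
; layer 3
G0 Z10.286
G0 X22.000 Y14.000
G1 X16.472 Y21.609
G1 X7.528 Y18.702
G1 X7.528 Y9.298
G1 X16.472 Y6.391
G1 X22.000 Y14.000
; layer 4
G0 Z13.714
G0 X20.000 Y14.000
G1 X15.854 Y19.706
G1 X9.146 Y17.527
G1 X9.146 Y10.473
G1 X15.854 Y8.294
G1 X20.000 Y14.000
; layer 5
G0 Z17.143
G0 X18.000 Y14.000
G1 X15.236 Y17.804
G1 X10.764 Y16.351
G1 X10.764 Y11.649
G1 X15.236 Y10.196
G1 X18.000 Y14.000
; layer 6
G0 Z20.571
G0 X16.000 Y14.000
G1 X14.618 Y15.902
G1 X12.382 Y15.176
G1 X12.382 Y12.824
G1 X14.618 Y12.098
G1 X16.000 Y14.000
M2 ; end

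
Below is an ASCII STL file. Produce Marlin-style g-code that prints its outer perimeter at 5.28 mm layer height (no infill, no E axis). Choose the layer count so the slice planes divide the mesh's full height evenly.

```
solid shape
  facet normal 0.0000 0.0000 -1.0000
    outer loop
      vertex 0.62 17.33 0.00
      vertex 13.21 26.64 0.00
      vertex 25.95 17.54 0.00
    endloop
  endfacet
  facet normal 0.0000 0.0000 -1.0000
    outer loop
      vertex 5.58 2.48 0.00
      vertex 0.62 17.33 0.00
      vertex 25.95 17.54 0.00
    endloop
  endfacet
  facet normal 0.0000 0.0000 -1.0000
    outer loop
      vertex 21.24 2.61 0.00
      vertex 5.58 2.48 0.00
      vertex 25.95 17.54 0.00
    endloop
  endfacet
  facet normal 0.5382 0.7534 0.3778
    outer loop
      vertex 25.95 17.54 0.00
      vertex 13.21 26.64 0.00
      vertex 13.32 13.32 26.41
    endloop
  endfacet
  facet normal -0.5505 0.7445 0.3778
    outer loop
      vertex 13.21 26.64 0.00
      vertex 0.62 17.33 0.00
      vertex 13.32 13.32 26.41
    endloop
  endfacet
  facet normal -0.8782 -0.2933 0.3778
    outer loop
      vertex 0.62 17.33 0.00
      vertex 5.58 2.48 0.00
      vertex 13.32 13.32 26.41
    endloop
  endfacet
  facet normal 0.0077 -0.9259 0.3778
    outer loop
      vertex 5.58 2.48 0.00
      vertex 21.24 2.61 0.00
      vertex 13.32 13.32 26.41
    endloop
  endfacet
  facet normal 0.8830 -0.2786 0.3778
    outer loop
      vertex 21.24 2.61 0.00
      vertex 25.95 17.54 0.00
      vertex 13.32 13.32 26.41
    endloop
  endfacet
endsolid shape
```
; perimeter-only toolpath
G21 ; units = mm
G90 ; absolute positioning
G28 ; home
; layer 1
G0 Z5.28
G0 X23.42 Y16.70
G1 X13.23 Y23.98
G1 X3.16 Y16.53
G1 X7.13 Y4.65
G1 X19.66 Y4.75
G1 X23.42 Y16.70
; layer 2
G0 Z10.56
G0 X20.90 Y15.85
G1 X13.25 Y21.31
G1 X5.70 Y15.73
G1 X8.68 Y6.82
G1 X18.07 Y6.89
G1 X20.90 Y15.85
; layer 3
G0 Z15.85
G0 X18.37 Y15.01
G1 X13.28 Y18.65
G1 X8.24 Y14.92
G1 X10.22 Y8.98
G1 X16.49 Y9.04
G1 X18.37 Y15.01
; layer 4
G0 Z21.13
G0 X15.85 Y14.16
G1 X13.30 Y15.98
G1 X10.78 Y14.12
G1 X11.77 Y11.15
G1 X14.90 Y11.18
G1 X15.85 Y14.16
M2 ; end

The solid is a regular 5-sided pyramid, base circumscribed radius ≈ 13.3 mm, apex at z ≈ 26.4 mm. Slicing at Δz = 5.28 mm — 5 equal slices spanning the solid's height, so layer i sits at z = i·h/5 — gives 4 non-empty perimeters. Each is a 5-segment closed polygon; G0 lifts to the layer z and rapids to the start vertex, then G1 traces the edges. The cross-section shrinks linearly with z (the slice at the apex is degenerate and omitted).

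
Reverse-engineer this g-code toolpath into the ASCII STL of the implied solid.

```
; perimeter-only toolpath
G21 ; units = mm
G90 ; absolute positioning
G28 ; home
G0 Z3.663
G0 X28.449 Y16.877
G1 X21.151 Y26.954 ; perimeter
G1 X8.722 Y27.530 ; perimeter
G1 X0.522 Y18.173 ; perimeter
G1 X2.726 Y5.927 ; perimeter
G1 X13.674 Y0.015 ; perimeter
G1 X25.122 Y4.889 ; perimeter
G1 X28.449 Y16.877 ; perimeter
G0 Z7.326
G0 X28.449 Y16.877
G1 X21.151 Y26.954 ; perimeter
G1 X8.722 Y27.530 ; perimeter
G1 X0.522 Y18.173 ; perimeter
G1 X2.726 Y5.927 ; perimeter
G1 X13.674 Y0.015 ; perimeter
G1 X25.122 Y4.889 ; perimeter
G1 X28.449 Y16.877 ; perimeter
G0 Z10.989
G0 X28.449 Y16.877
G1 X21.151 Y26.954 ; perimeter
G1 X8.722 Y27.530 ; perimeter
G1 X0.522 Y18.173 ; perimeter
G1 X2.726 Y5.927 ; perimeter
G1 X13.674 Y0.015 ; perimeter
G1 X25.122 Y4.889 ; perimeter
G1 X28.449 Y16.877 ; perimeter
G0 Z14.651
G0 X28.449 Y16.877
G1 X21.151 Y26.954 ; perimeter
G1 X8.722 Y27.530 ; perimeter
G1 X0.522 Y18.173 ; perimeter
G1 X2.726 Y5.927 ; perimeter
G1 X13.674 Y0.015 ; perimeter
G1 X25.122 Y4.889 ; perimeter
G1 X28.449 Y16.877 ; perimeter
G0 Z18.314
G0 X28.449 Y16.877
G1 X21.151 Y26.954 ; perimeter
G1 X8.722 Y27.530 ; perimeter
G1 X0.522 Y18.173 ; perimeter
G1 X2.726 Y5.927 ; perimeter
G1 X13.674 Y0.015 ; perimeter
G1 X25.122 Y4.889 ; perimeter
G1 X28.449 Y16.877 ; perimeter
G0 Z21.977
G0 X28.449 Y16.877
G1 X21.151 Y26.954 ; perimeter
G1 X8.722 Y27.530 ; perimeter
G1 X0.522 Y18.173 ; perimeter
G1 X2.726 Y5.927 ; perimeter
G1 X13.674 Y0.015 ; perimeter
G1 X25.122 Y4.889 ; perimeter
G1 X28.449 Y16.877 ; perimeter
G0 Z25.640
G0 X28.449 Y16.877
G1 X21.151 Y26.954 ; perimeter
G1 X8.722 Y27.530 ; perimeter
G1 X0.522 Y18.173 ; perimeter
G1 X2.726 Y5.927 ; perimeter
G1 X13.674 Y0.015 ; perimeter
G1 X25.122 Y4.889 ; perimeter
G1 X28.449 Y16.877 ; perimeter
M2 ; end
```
solid part
  facet normal 0.0000 0.0000 -1.0000
    outer loop
      vertex 8.722 27.530 0.000
      vertex 21.151 26.954 0.000
      vertex 28.449 16.877 0.000
    endloop
  endfacet
  facet normal 0.0000 0.0000 -1.0000
    outer loop
      vertex 0.522 18.173 0.000
      vertex 8.722 27.530 0.000
      vertex 28.449 16.877 0.000
    endloop
  endfacet
  facet normal 0.0000 0.0000 -1.0000
    outer loop
      vertex 2.726 5.927 0.000
      vertex 0.522 18.173 0.000
      vertex 28.449 16.877 0.000
    endloop
  endfacet
  facet normal 0.0000 0.0000 -1.0000
    outer loop
      vertex 13.674 0.015 0.000
      vertex 2.726 5.927 0.000
      vertex 28.449 16.877 0.000
    endloop
  endfacet
  facet normal 0.0000 0.0000 -1.0000
    outer loop
      vertex 25.122 4.889 0.000
      vertex 13.674 0.015 0.000
      vertex 28.449 16.877 0.000
    endloop
  endfacet
  facet normal 0.0000 0.0000 1.0000
    outer loop
      vertex 28.449 16.877 25.640
      vertex 21.151 26.954 25.640
      vertex 8.722 27.530 25.640
    endloop
  endfacet
  facet normal 0.0000 0.0000 1.0000
    outer loop
      vertex 28.449 16.877 25.640
      vertex 8.722 27.530 25.640
      vertex 0.522 18.173 25.640
    endloop
  endfacet
  facet normal 0.0000 0.0000 1.0000
    outer loop
      vertex 28.449 16.877 25.640
      vertex 0.522 18.173 25.640
      vertex 2.726 5.927 25.640
    endloop
  endfacet
  facet normal 0.0000 0.0000 1.0000
    outer loop
      vertex 28.449 16.877 25.640
      vertex 2.726 5.927 25.640
      vertex 13.674 0.015 25.640
    endloop
  endfacet
  facet normal 0.0000 0.0000 1.0000
    outer loop
      vertex 28.449 16.877 25.640
      vertex 13.674 0.015 25.640
      vertex 25.122 4.889 25.640
    endloop
  endfacet
  facet normal 0.8099 0.5866 0.0000
    outer loop
      vertex 28.449 16.877 0.000
      vertex 21.151 26.954 0.000
      vertex 21.151 26.954 25.640
    endloop
  endfacet
  facet normal 0.8099 0.5866 0.0000
    outer loop
      vertex 28.449 16.877 0.000
      vertex 21.151 26.954 25.640
      vertex 28.449 16.877 25.640
    endloop
  endfacet
  facet normal 0.0463 0.9989 0.0000
    outer loop
      vertex 21.151 26.954 0.000
      vertex 8.722 27.530 0.000
      vertex 8.722 27.530 25.640
    endloop
  endfacet
  facet normal 0.0463 0.9989 0.0000
    outer loop
      vertex 21.151 26.954 0.000
      vertex 8.722 27.530 25.640
      vertex 21.151 26.954 25.640
    endloop
  endfacet
  facet normal -0.7521 0.6591 0.0000
    outer loop
      vertex 8.722 27.530 0.000
      vertex 0.522 18.173 0.000
      vertex 0.522 18.173 25.640
    endloop
  endfacet
  facet normal -0.7521 0.6591 0.0000
    outer loop
      vertex 8.722 27.530 0.000
      vertex 0.522 18.173 25.640
      vertex 8.722 27.530 25.640
    endloop
  endfacet
  facet normal -0.9842 -0.1771 0.0000
    outer loop
      vertex 0.522 18.173 0.000
      vertex 2.726 5.927 0.000
      vertex 2.726 5.927 25.640
    endloop
  endfacet
  facet normal -0.9842 -0.1771 0.0000
    outer loop
      vertex 0.522 18.173 0.000
      vertex 2.726 5.927 25.640
      vertex 0.522 18.173 25.640
    endloop
  endfacet
  facet normal -0.4752 -0.8799 0.0000
    outer loop
      vertex 2.726 5.927 0.000
      vertex 13.674 0.015 0.000
      vertex 13.674 0.015 25.640
    endloop
  endfacet
  facet normal -0.4752 -0.8799 0.0000
    outer loop
      vertex 2.726 5.927 0.000
      vertex 13.674 0.015 25.640
      vertex 2.726 5.927 25.640
    endloop
  endfacet
  facet normal 0.3917 -0.9201 0.0000
    outer loop
      vertex 13.674 0.015 0.000
      vertex 25.122 4.889 0.000
      vertex 25.122 4.889 25.640
    endloop
  endfacet
  facet normal 0.3917 -0.9201 0.0000
    outer loop
      vertex 13.674 0.015 0.000
      vertex 25.122 4.889 25.640
      vertex 13.674 0.015 25.640
    endloop
  endfacet
  facet normal 0.9636 -0.2674 0.0000
    outer loop
      vertex 25.122 4.889 0.000
      vertex 28.449 16.877 0.000
      vertex 28.449 16.877 25.640
    endloop
  endfacet
  facet normal 0.9636 -0.2674 0.0000
    outer loop
      vertex 25.122 4.889 0.000
      vertex 28.449 16.877 25.640
      vertex 25.122 4.889 25.640
    endloop
  endfacet
endsolid part

The G0 Z moves step by Δz≈3.663 mm. Every layer's G1 loop is the same polygon, so the solid is a straight extrusion of it from z=0 to z≈25.6. Closing with flat bottom and top caps and triangulating gives 24 facets — a regular 7-sided prism (a cylinder approximated with 7 flat sides), circumscribed radius ≈ 14.3 mm, height ≈ 25.6 mm.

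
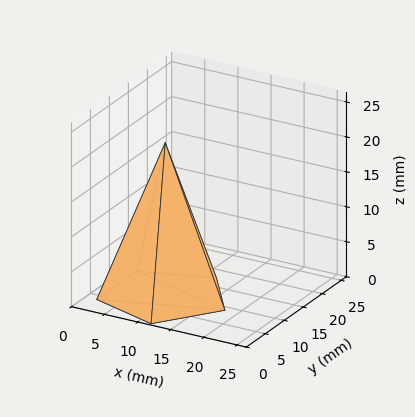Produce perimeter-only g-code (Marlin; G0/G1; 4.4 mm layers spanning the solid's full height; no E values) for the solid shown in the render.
Reading the render: the shape is a regular 5-sided pyramid, base circumscribed radius ≈ 9 mm, apex at z ≈ 22 mm (dimensions read to the nearest mm from the axis ticks). For the g-code, the solid's height is divided into equal slices at the stated Δz and each level perimeter traced with G1 moves after a G0 lift.

; perimeter-only toolpath
G21 ; units = mm
G90 ; absolute positioning
G28 ; home
; layer 1
G0 Z4.4
G0 X16.2 Y9.0
G1 X11.2 Y15.9
G1 X3.2 Y13.2
G1 X3.2 Y4.8
G1 X11.2 Y2.1
G1 X16.2 Y9.0
; layer 2
G0 Z8.8
G0 X14.4 Y9.0
G1 X10.7 Y14.2
G1 X4.6 Y12.2
G1 X4.6 Y5.8
G1 X10.7 Y3.8
G1 X14.4 Y9.0
; layer 3
G0 Z13.2
G0 X12.6 Y9.0
G1 X10.1 Y12.4
G1 X6.1 Y11.1
G1 X6.1 Y6.9
G1 X10.1 Y5.6
G1 X12.6 Y9.0
; layer 4
G0 Z17.6
G0 X10.8 Y9.0
G1 X9.6 Y10.7
G1 X7.5 Y10.1
G1 X7.5 Y7.9
G1 X9.6 Y7.3
G1 X10.8 Y9.0
M2 ; end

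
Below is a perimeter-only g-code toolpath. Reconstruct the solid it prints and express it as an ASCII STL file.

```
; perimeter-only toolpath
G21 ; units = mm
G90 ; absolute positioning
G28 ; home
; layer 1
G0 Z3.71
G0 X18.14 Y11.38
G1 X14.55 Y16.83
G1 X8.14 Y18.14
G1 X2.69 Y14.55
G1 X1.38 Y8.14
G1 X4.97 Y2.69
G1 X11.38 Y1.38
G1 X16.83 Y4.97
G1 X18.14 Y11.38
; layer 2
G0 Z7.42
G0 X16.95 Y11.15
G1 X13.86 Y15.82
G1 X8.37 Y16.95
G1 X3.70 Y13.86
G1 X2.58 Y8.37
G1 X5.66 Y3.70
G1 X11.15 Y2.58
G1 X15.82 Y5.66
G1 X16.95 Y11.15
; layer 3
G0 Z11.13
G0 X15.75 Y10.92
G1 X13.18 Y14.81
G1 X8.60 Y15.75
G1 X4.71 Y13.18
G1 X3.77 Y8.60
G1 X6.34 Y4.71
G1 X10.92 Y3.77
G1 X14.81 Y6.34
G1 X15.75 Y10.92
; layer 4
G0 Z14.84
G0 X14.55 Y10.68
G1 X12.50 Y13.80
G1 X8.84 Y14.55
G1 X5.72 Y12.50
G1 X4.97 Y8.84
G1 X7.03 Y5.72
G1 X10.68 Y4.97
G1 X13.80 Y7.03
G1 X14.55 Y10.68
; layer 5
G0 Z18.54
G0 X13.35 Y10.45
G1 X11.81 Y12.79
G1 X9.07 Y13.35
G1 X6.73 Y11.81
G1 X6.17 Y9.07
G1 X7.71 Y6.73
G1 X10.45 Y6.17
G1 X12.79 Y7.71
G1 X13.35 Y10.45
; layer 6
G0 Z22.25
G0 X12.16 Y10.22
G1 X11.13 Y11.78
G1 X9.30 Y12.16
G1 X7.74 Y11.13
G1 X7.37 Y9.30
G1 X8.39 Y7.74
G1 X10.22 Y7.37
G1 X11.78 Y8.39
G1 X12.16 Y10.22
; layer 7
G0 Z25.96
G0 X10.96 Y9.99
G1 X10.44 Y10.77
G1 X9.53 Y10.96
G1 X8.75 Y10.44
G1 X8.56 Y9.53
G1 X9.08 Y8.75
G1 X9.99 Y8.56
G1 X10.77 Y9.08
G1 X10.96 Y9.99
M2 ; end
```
solid part
  facet normal 0.0000 0.0000 -1.0000
    outer loop
      vertex 7.91 19.34 0.00
      vertex 15.23 17.84 0.00
      vertex 19.34 11.61 0.00
    endloop
  endfacet
  facet normal 0.0000 0.0000 -1.0000
    outer loop
      vertex 1.68 15.23 0.00
      vertex 7.91 19.34 0.00
      vertex 19.34 11.61 0.00
    endloop
  endfacet
  facet normal 0.0000 0.0000 -1.0000
    outer loop
      vertex 0.18 7.91 0.00
      vertex 1.68 15.23 0.00
      vertex 19.34 11.61 0.00
    endloop
  endfacet
  facet normal 0.0000 0.0000 -1.0000
    outer loop
      vertex 4.29 1.68 0.00
      vertex 0.18 7.91 0.00
      vertex 19.34 11.61 0.00
    endloop
  endfacet
  facet normal 0.0000 0.0000 -1.0000
    outer loop
      vertex 11.61 0.18 0.00
      vertex 4.29 1.68 0.00
      vertex 19.34 11.61 0.00
    endloop
  endfacet
  facet normal 0.0000 0.0000 -1.0000
    outer loop
      vertex 17.84 4.29 0.00
      vertex 11.61 0.18 0.00
      vertex 19.34 11.61 0.00
    endloop
  endfacet
  facet normal 0.7987 0.5269 0.2907
    outer loop
      vertex 19.34 11.61 0.00
      vertex 15.23 17.84 0.00
      vertex 9.76 9.76 29.67
    endloop
  endfacet
  facet normal 0.1921 0.9373 0.2907
    outer loop
      vertex 15.23 17.84 0.00
      vertex 7.91 19.34 0.00
      vertex 9.76 9.76 29.67
    endloop
  endfacet
  facet normal -0.5269 0.7987 0.2907
    outer loop
      vertex 7.91 19.34 0.00
      vertex 1.68 15.23 0.00
      vertex 9.76 9.76 29.67
    endloop
  endfacet
  facet normal -0.9373 0.1921 0.2907
    outer loop
      vertex 1.68 15.23 0.00
      vertex 0.18 7.91 0.00
      vertex 9.76 9.76 29.67
    endloop
  endfacet
  facet normal -0.7987 -0.5269 0.2907
    outer loop
      vertex 0.18 7.91 0.00
      vertex 4.29 1.68 0.00
      vertex 9.76 9.76 29.67
    endloop
  endfacet
  facet normal -0.1921 -0.9373 0.2907
    outer loop
      vertex 4.29 1.68 0.00
      vertex 11.61 0.18 0.00
      vertex 9.76 9.76 29.67
    endloop
  endfacet
  facet normal 0.5269 -0.7987 0.2907
    outer loop
      vertex 11.61 0.18 0.00
      vertex 17.84 4.29 0.00
      vertex 9.76 9.76 29.67
    endloop
  endfacet
  facet normal 0.9373 -0.1921 0.2907
    outer loop
      vertex 17.84 4.29 0.00
      vertex 19.34 11.61 0.00
      vertex 9.76 9.76 29.67
    endloop
  endfacet
endsolid part

The G0 Z moves step by Δz≈3.71 mm. The G1 loops shrink linearly with z, so the solid tapers from its base footprint up to z≈29.7. Closing with a flat bottom cap and the tapered top and triangulating gives 14 facets — a regular 8-sided pyramid, base circumscribed radius ≈ 9.76 mm, apex at z ≈ 29.7 mm.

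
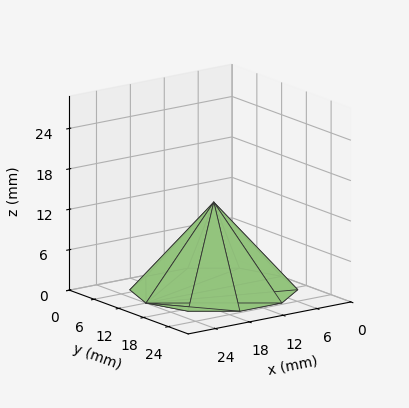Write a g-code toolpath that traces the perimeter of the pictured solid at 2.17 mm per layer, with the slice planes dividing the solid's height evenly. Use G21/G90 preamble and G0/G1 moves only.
Reading the render: the shape is a regular 10-sided pyramid, base circumscribed radius ≈ 12 mm, apex at z ≈ 13 mm (dimensions read to the nearest mm from the axis ticks). For the g-code, the solid's height is divided into equal slices at the stated Δz and each level perimeter traced with G1 moves after a G0 lift.

; perimeter-only toolpath
G21 ; units = mm
G90 ; absolute positioning
G28 ; home
; layer 1
G0 Z2.17
G0 X22.00 Y12.00
G1 X20.09 Y17.88
G1 X15.09 Y21.51
G1 X8.91 Y21.51
G1 X3.91 Y17.88
G1 X2.00 Y12.00
G1 X3.91 Y6.12
G1 X8.91 Y2.49
G1 X15.09 Y2.49
G1 X20.09 Y6.12
G1 X22.00 Y12.00
; layer 2
G0 Z4.33
G0 X20.00 Y12.00
G1 X18.47 Y16.70
G1 X14.47 Y19.61
G1 X9.53 Y19.61
G1 X5.53 Y16.70
G1 X4.00 Y12.00
G1 X5.53 Y7.30
G1 X9.53 Y4.39
G1 X14.47 Y4.39
G1 X18.47 Y7.30
G1 X20.00 Y12.00
; layer 3
G0 Z6.50
G0 X18.00 Y12.00
G1 X16.86 Y15.53
G1 X13.86 Y17.70
G1 X10.14 Y17.70
G1 X7.14 Y15.53
G1 X6.00 Y12.00
G1 X7.14 Y8.47
G1 X10.14 Y6.29
G1 X13.86 Y6.29
G1 X16.86 Y8.47
G1 X18.00 Y12.00
; layer 4
G0 Z8.67
G0 X16.00 Y12.00
G1 X15.24 Y14.35
G1 X13.24 Y15.80
G1 X10.76 Y15.80
G1 X8.76 Y14.35
G1 X8.00 Y12.00
G1 X8.76 Y9.65
G1 X10.76 Y8.20
G1 X13.24 Y8.20
G1 X15.24 Y9.65
G1 X16.00 Y12.00
; layer 5
G0 Z10.83
G0 X14.00 Y12.00
G1 X13.62 Y13.18
G1 X12.62 Y13.90
G1 X11.38 Y13.90
G1 X10.38 Y13.18
G1 X10.00 Y12.00
G1 X10.38 Y10.83
G1 X11.38 Y10.10
G1 X12.62 Y10.10
G1 X13.62 Y10.83
G1 X14.00 Y12.00
M2 ; end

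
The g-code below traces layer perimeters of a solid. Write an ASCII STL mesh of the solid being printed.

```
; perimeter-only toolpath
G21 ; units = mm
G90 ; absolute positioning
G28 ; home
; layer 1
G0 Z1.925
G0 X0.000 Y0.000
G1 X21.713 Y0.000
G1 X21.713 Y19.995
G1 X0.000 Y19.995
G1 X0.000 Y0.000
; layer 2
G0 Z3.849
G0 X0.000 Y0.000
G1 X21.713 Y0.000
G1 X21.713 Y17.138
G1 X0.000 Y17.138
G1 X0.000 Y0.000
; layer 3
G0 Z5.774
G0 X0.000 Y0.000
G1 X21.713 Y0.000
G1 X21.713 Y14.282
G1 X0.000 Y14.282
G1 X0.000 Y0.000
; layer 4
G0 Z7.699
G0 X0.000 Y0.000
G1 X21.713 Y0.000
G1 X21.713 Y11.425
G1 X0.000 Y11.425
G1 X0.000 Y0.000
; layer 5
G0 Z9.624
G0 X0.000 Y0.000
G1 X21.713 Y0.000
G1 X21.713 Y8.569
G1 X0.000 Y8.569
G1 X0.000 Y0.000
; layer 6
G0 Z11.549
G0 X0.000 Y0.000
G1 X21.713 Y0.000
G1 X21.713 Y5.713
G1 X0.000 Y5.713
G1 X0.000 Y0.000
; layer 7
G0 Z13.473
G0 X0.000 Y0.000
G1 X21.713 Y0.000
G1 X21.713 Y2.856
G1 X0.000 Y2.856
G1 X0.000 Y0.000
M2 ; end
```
solid part
  facet normal 0.0000 0.0000 -1.0000
    outer loop
      vertex 21.713 22.851 0.000
      vertex 21.713 0.000 0.000
      vertex 0.000 0.000 0.000
    endloop
  endfacet
  facet normal 0.0000 0.0000 -1.0000
    outer loop
      vertex 0.000 22.851 0.000
      vertex 21.713 22.851 0.000
      vertex 0.000 0.000 0.000
    endloop
  endfacet
  facet normal 0.0000 -1.0000 0.0000
    outer loop
      vertex 0.000 0.000 0.000
      vertex 21.713 0.000 0.000
      vertex 21.713 0.000 15.398
    endloop
  endfacet
  facet normal 0.0000 -1.0000 0.0000
    outer loop
      vertex 0.000 0.000 0.000
      vertex 21.713 0.000 15.398
      vertex 0.000 0.000 15.398
    endloop
  endfacet
  facet normal 0.0000 0.5588 0.8293
    outer loop
      vertex 0.000 0.000 15.398
      vertex 21.713 0.000 15.398
      vertex 21.713 22.851 0.000
    endloop
  endfacet
  facet normal 0.0000 0.5588 0.8293
    outer loop
      vertex 0.000 0.000 15.398
      vertex 21.713 22.851 0.000
      vertex 0.000 22.851 0.000
    endloop
  endfacet
  facet normal -1.0000 0.0000 0.0000
    outer loop
      vertex 0.000 0.000 15.398
      vertex 0.000 22.851 0.000
      vertex 0.000 0.000 0.000
    endloop
  endfacet
  facet normal 1.0000 0.0000 0.0000
    outer loop
      vertex 21.713 0.000 0.000
      vertex 21.713 22.851 0.000
      vertex 21.713 0.000 15.398
    endloop
  endfacet
endsolid part

The G0 Z moves step by Δz≈1.925 mm. The G1 loops shrink linearly with z, so the solid tapers from its base footprint up to z≈15.4. Closing with a flat bottom cap and the tapered top and triangulating gives 8 facets — a wedge (ramp): 21.7 × 22.9 mm base, rising to 15.4 mm along the y=0 edge and sloping linearly to z=0 at y=22.9.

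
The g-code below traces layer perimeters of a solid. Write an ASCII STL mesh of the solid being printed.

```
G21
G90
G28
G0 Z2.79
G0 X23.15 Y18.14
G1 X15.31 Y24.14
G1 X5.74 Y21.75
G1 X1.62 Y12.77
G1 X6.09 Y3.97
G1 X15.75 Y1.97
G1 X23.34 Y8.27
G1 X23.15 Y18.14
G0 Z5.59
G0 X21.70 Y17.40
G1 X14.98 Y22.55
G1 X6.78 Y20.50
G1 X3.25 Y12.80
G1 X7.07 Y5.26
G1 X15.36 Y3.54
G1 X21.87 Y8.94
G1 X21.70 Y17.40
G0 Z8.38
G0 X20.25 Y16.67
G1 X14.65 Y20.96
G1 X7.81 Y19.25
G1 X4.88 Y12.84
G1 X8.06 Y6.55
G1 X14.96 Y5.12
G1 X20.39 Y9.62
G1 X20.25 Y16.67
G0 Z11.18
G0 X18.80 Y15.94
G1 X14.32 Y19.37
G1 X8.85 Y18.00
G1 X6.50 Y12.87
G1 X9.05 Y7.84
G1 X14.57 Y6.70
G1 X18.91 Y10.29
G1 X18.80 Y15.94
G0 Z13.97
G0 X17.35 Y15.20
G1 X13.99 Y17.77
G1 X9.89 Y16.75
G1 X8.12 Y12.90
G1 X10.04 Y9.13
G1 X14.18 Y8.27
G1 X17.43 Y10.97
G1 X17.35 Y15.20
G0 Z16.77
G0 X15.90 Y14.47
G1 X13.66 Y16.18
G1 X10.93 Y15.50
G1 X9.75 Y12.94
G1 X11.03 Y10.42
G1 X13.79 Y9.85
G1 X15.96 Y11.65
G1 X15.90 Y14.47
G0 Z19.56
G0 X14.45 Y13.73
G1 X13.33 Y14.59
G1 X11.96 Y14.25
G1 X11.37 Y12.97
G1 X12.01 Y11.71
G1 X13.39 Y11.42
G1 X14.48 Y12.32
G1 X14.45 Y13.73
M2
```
solid part
  facet normal 0.0000 0.0000 -1.0000
    outer loop
      vertex 4.70 23.00 0.00
      vertex 15.64 25.73 0.00
      vertex 24.60 18.87 0.00
    endloop
  endfacet
  facet normal 0.0000 0.0000 -1.0000
    outer loop
      vertex 0.00 12.74 0.00
      vertex 4.70 23.00 0.00
      vertex 24.60 18.87 0.00
    endloop
  endfacet
  facet normal 0.0000 0.0000 -1.0000
    outer loop
      vertex 5.10 2.68 0.00
      vertex 0.00 12.74 0.00
      vertex 24.60 18.87 0.00
    endloop
  endfacet
  facet normal 0.0000 0.0000 -1.0000
    outer loop
      vertex 16.14 0.39 0.00
      vertex 5.10 2.68 0.00
      vertex 24.60 18.87 0.00
    endloop
  endfacet
  facet normal 0.0000 0.0000 -1.0000
    outer loop
      vertex 24.82 7.59 0.00
      vertex 16.14 0.39 0.00
      vertex 24.60 18.87 0.00
    endloop
  endfacet
  facet normal 0.5385 0.7034 0.4640
    outer loop
      vertex 24.60 18.87 0.00
      vertex 15.64 25.73 0.00
      vertex 13.00 13.00 22.36
    endloop
  endfacet
  facet normal -0.2145 0.8595 0.4640
    outer loop
      vertex 15.64 25.73 0.00
      vertex 4.70 23.00 0.00
      vertex 13.00 13.00 22.36
    endloop
  endfacet
  facet normal -0.8054 0.3689 0.4640
    outer loop
      vertex 4.70 23.00 0.00
      vertex 0.00 12.74 0.00
      vertex 13.00 13.00 22.36
    endloop
  endfacet
  facet normal -0.7901 -0.4005 0.4640
    outer loop
      vertex 0.00 12.74 0.00
      vertex 5.10 2.68 0.00
      vertex 13.00 13.00 22.36
    endloop
  endfacet
  facet normal -0.1799 -0.8674 0.4639
    outer loop
      vertex 5.10 2.68 0.00
      vertex 16.14 0.39 0.00
      vertex 13.00 13.00 22.36
    endloop
  endfacet
  facet normal 0.5656 -0.6818 0.4639
    outer loop
      vertex 16.14 0.39 0.00
      vertex 24.82 7.59 0.00
      vertex 13.00 13.00 22.36
    endloop
  endfacet
  facet normal 0.8857 0.0173 0.4640
    outer loop
      vertex 24.82 7.59 0.00
      vertex 24.60 18.87 0.00
      vertex 13.00 13.00 22.36
    endloop
  endfacet
endsolid part

The G0 Z moves step by Δz≈2.79 mm. The G1 loops shrink linearly with z, so the solid tapers from its base footprint up to z≈22.4. Closing with a flat bottom cap and the tapered top and triangulating gives 12 facets — a regular 7-sided pyramid, base circumscribed radius ≈ 13 mm, apex at z ≈ 22.4 mm.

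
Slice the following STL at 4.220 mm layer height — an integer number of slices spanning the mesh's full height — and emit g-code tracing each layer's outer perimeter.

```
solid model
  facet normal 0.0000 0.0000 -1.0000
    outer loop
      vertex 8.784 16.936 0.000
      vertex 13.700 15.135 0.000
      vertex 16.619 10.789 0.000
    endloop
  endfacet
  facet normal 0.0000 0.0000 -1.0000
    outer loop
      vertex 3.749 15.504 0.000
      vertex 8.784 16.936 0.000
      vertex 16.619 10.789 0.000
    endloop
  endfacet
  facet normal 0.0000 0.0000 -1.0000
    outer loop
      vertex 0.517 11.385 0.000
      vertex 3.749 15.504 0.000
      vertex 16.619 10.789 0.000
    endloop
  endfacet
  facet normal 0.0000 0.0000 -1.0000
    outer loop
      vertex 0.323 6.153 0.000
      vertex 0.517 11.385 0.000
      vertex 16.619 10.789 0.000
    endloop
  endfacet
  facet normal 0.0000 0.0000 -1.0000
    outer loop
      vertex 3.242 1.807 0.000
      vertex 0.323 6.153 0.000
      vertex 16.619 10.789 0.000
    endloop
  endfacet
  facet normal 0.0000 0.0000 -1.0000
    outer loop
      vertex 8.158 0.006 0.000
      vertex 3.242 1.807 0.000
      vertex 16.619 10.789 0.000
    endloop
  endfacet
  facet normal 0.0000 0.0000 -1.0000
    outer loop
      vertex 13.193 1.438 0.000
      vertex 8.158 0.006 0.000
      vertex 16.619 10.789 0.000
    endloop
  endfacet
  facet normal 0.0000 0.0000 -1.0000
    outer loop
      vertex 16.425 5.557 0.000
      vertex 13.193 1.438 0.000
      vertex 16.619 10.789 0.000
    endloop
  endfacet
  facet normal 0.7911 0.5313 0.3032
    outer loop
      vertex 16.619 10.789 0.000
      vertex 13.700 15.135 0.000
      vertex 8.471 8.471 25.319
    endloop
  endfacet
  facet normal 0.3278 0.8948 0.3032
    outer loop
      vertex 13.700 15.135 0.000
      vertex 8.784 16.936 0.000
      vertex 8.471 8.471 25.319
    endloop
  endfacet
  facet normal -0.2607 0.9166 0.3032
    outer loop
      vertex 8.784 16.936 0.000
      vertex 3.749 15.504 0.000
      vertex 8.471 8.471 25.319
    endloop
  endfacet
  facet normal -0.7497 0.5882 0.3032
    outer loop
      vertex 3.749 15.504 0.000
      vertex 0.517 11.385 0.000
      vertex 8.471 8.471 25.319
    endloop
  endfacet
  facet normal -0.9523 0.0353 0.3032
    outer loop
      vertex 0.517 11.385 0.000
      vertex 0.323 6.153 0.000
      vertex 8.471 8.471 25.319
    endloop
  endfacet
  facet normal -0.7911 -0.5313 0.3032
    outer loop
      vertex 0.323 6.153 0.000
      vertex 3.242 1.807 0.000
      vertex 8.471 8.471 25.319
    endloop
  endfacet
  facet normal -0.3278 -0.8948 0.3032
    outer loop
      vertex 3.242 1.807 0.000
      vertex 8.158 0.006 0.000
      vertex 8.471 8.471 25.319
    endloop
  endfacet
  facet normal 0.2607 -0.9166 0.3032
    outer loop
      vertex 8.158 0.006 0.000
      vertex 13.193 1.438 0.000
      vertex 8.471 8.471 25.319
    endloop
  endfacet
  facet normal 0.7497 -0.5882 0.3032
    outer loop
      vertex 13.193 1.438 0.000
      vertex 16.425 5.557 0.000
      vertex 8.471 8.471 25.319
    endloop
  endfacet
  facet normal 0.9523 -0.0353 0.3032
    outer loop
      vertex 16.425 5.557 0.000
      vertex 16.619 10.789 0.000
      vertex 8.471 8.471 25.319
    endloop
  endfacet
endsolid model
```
; perimeter-only toolpath
G21 ; units = mm
G90 ; absolute positioning
G28 ; home
; layer 1
G0 Z4.220
G0 X15.261 Y10.403
G1 X12.828 Y14.024
G1 X8.732 Y15.525
G1 X4.536 Y14.332
G1 X1.843 Y10.899
G1 X1.681 Y6.539
G1 X4.114 Y2.918
G1 X8.210 Y1.417
G1 X12.406 Y2.610
G1 X15.099 Y6.043
G1 X15.261 Y10.403
; layer 2
G0 Z8.440
G0 X13.903 Y10.016
G1 X11.957 Y12.914
G1 X8.680 Y14.114
G1 X5.323 Y13.160
G1 X3.168 Y10.414
G1 X3.039 Y6.926
G1 X4.985 Y4.028
G1 X8.262 Y2.828
G1 X11.619 Y3.782
G1 X13.774 Y6.528
G1 X13.903 Y10.016
; layer 3
G0 Z12.659
G0 X12.545 Y9.630
G1 X11.085 Y11.803
G1 X8.628 Y12.704
G1 X6.110 Y11.988
G1 X4.494 Y9.928
G1 X4.397 Y7.312
G1 X5.857 Y5.139
G1 X8.314 Y4.239
G1 X10.832 Y4.955
G1 X12.448 Y7.014
G1 X12.545 Y9.630
; layer 4
G0 Z16.879
G0 X11.187 Y9.244
G1 X10.214 Y10.692
G1 X8.575 Y11.293
G1 X6.897 Y10.815
G1 X5.820 Y9.442
G1 X5.755 Y7.698
G1 X6.728 Y6.250
G1 X8.367 Y5.649
G1 X10.045 Y6.127
G1 X11.122 Y7.500
G1 X11.187 Y9.244
; layer 5
G0 Z21.099
G0 X9.829 Y8.857
G1 X9.343 Y9.582
G1 X8.523 Y9.882
G1 X7.684 Y9.643
G1 X7.145 Y8.957
G1 X7.113 Y8.085
G1 X7.599 Y7.360
G1 X8.419 Y7.060
G1 X9.258 Y7.299
G1 X9.797 Y7.985
G1 X9.829 Y8.857
M2 ; end

The solid is a regular 10-sided pyramid, base circumscribed radius ≈ 8.47 mm, apex at z ≈ 25.3 mm. Slicing at Δz = 4.220 mm — 6 equal slices spanning the solid's height, so layer i sits at z = i·h/6 — gives 5 non-empty perimeters. Each is a 10-segment closed polygon; G0 lifts to the layer z and rapids to the start vertex, then G1 traces the edges. The cross-section shrinks linearly with z (the slice at the apex is degenerate and omitted).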